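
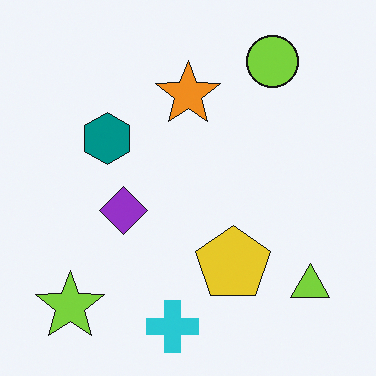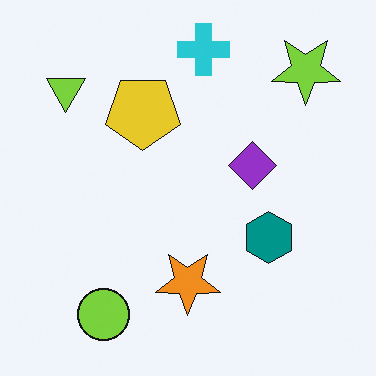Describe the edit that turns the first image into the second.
It was rotated 180°.

The lime star sits in the bottom-left of the first image and the top-right of the second — consistent with a whole-image 180° rotation.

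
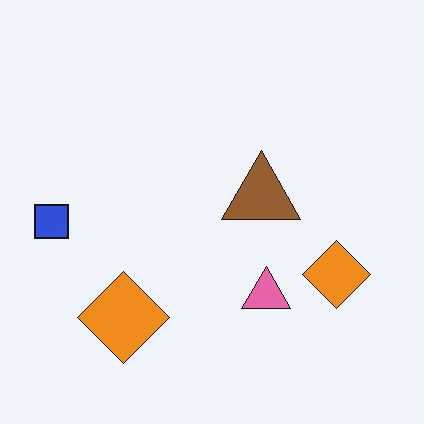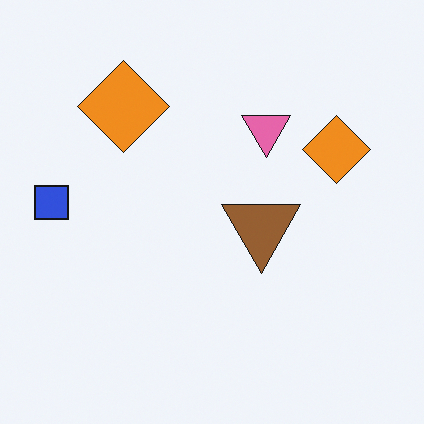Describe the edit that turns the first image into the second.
This is the original image flipped vertically (top ↔ bottom).

The pink triangle is in the bottom of the first image and the top of the second — shapes on opposite sides of the horizontal midline have swapped in a mirror flip.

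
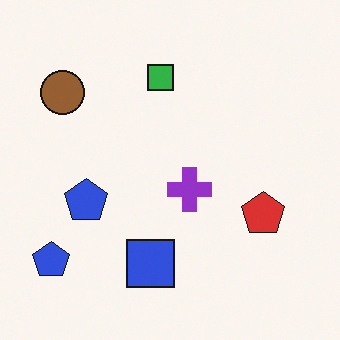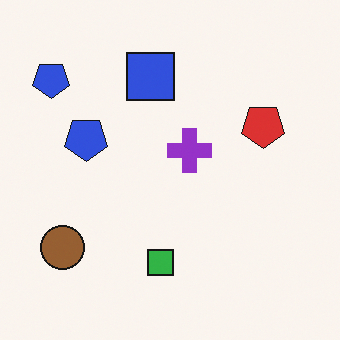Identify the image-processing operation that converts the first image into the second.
This is the original image flipped vertically (top ↔ bottom).

The green square is in the top of the first image and the bottom of the second — shapes on opposite sides of the horizontal midline have swapped in a mirror flip.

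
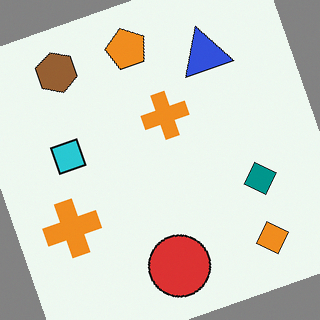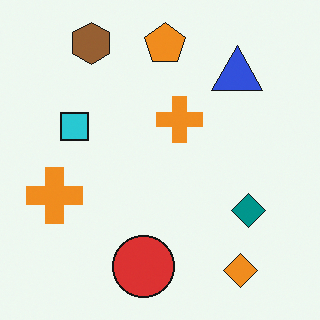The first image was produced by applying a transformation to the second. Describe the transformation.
The transformation is: rotated counter-clockwise by a moderate amount.

Every shape is tilted by the same angle and the image corners show triangular fill wedges — a whole-image rotation by a non-right angle.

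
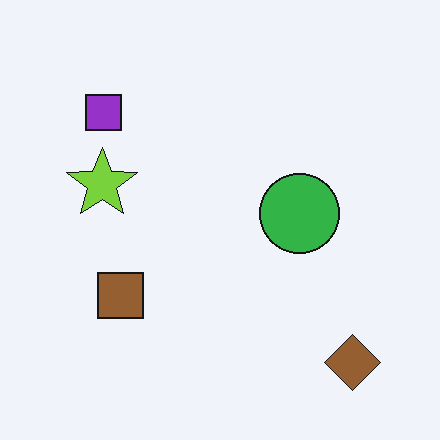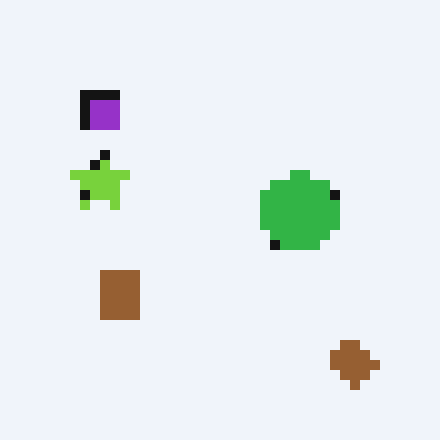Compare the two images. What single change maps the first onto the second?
The second image is the first heavily pixelated into large blocks.

Shapes are reduced to large square blocks; fine edges and outlines are lost — a downscale-then-upscale (mosaic) effect.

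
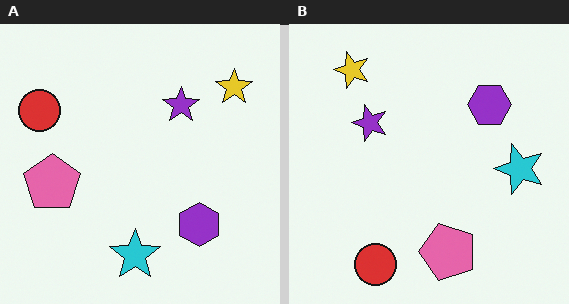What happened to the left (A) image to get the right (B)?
The transformation is: rotated 90° counter-clockwise.

The yellow star sits in the top-right of the left (A) image and the top-left of the right (B) — consistent with a whole-image 90° counter-clockwise rotation.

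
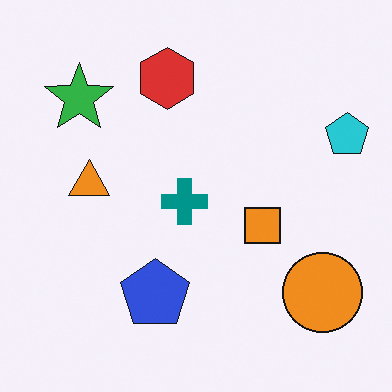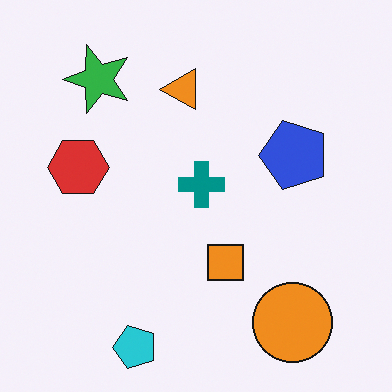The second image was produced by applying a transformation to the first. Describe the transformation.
The transformation is: transposed (reflected across the top-left ↔ bottom-right diagonal).

Shapes have swapped their row and column positions — what was in the top-right is now in the bottom-left — a diagonal reflection.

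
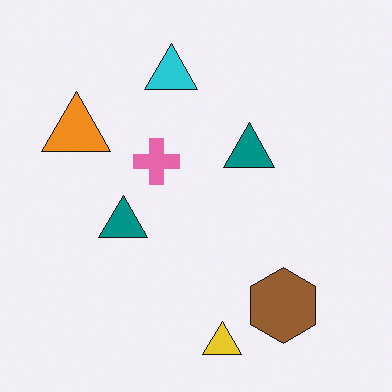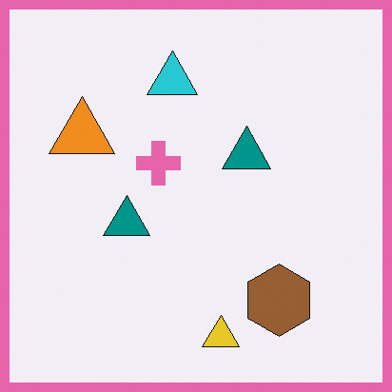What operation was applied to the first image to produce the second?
It was framed with a pink border.

A solid pink frame runs around the edge of the second image, with the content slightly shrunk inside it.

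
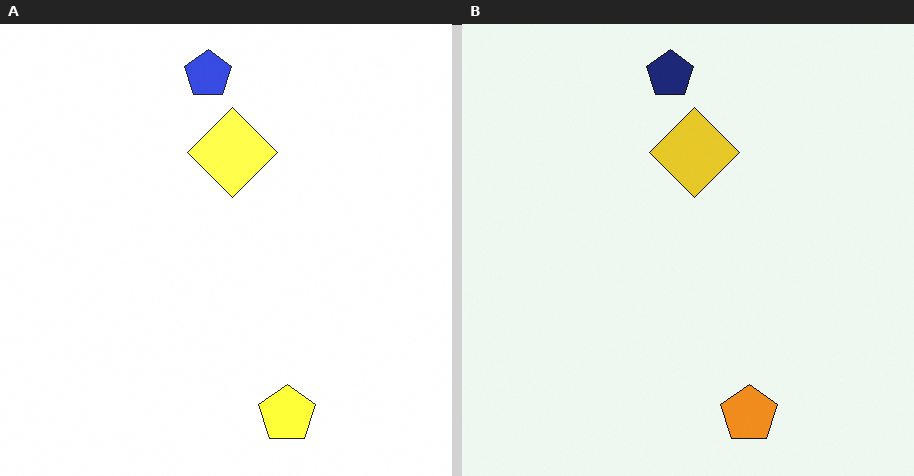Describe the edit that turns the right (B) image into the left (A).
The left (A) image is the right (B) substantially brightened.

Every pixel — background and shapes alike — is uniformly brightened.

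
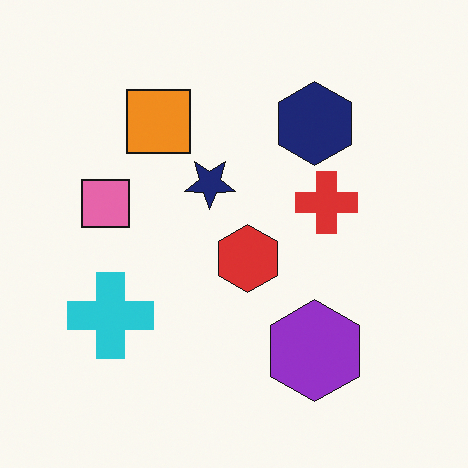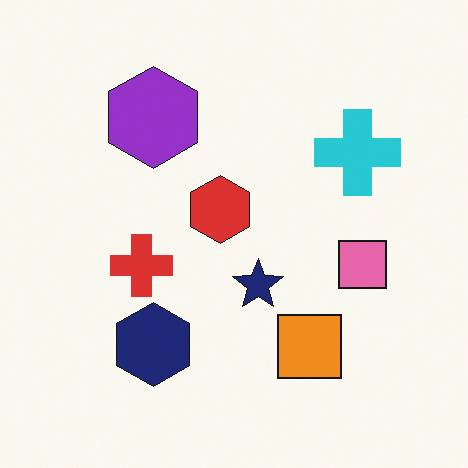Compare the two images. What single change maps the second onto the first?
This is the original image rotated 180°.

The cyan cross sits in the top-right of the second image and the bottom-left of the first — consistent with a whole-image 180° rotation.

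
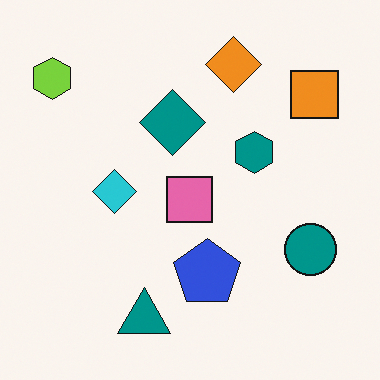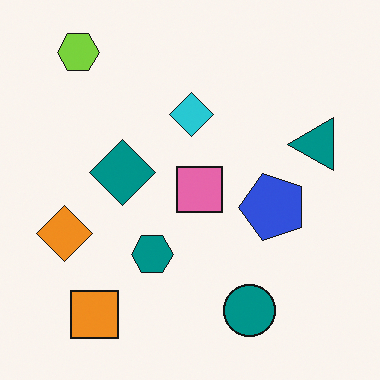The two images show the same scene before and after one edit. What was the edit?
The image was transposed (reflected across the top-left ↔ bottom-right diagonal).

Shapes have swapped their row and column positions — what was in the top-right is now in the bottom-left — a diagonal reflection.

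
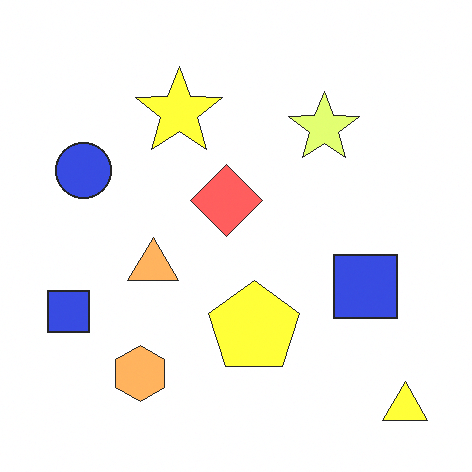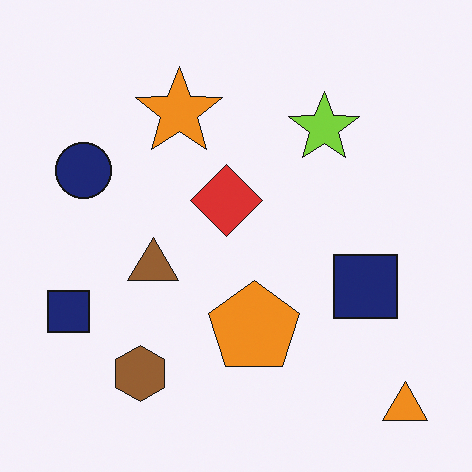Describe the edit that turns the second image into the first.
The image was substantially brightened.

Every pixel — background and shapes alike — is uniformly brightened.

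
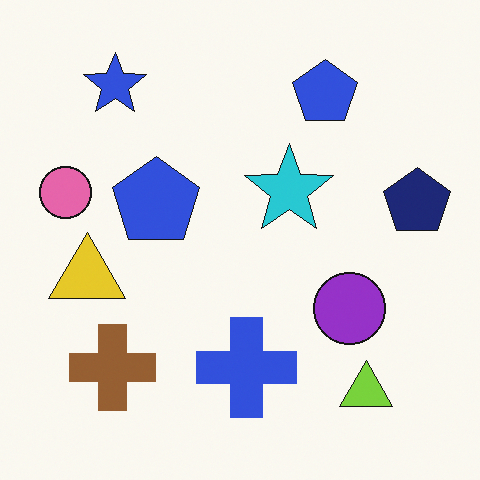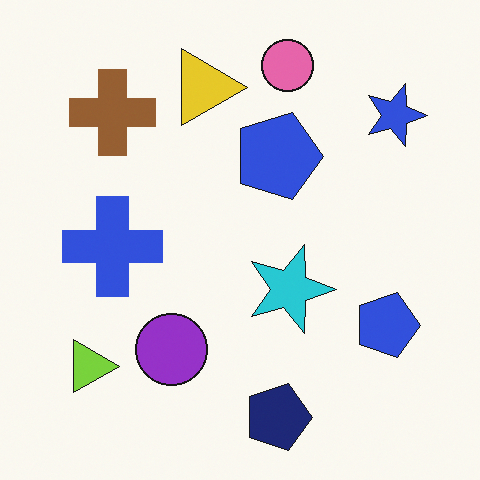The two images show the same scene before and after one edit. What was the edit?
The image was rotated 90° clockwise.

The blue star sits in the top-left of the first image and the top-right of the second — consistent with a whole-image 90° clockwise rotation.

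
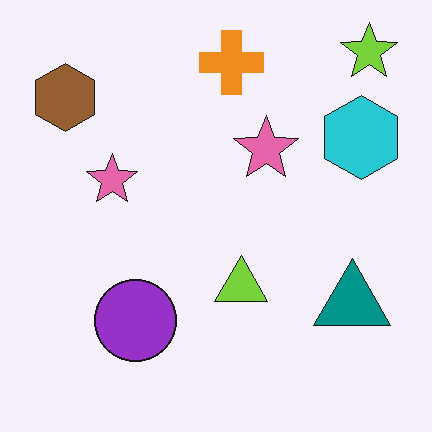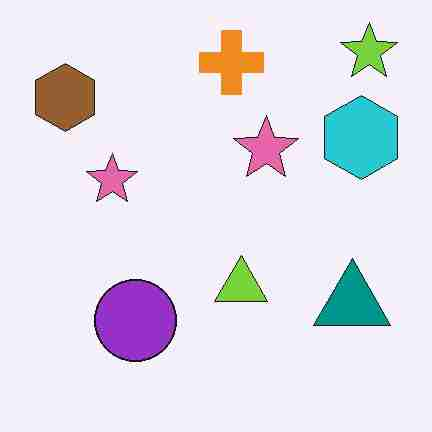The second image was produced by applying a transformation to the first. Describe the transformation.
It was heavily JPEG-compressed with obvious blocking artifacts.

Blocky 8×8 compression artifacts appear around shape edges and the flat background shows ringing — characteristic JPEG degradation.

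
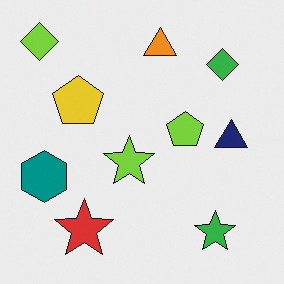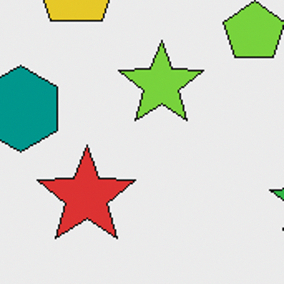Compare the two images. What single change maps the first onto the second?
This is the original image cropped to a noticeably smaller region and rescaled.

The visible shapes are larger and the field of view is narrower; shapes near the original edges may be partly or wholly outside the frame — a crop-and-rescale.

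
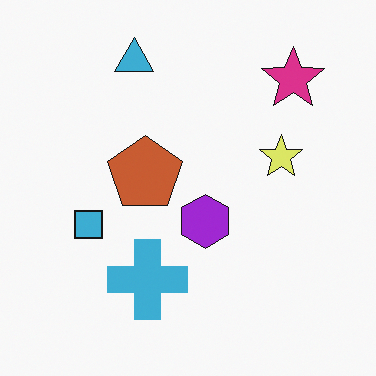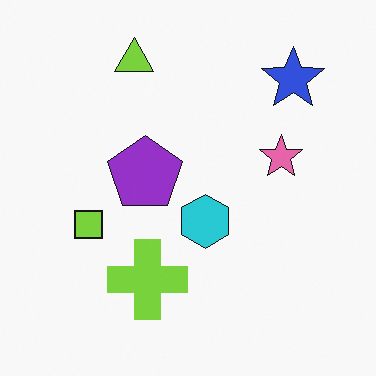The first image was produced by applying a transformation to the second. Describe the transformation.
Hue-shifted through roughly a third of the color wheel.

Every shape's color has rotated by the same amount around the hue wheel — a uniform hue shift.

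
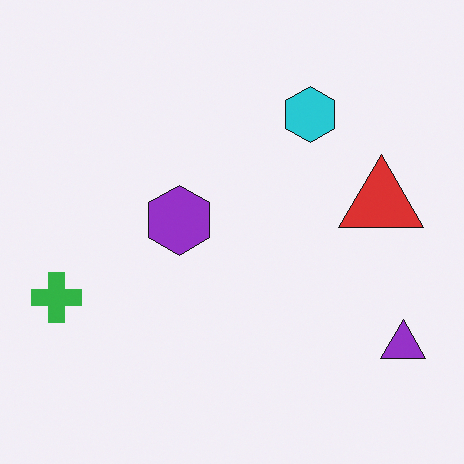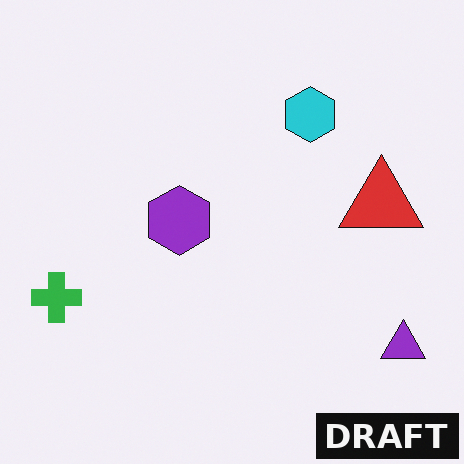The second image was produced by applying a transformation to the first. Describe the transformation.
The transformation is: watermarked with the text "DRAFT" in the lower-right corner.

A dark label reading "DRAFT" appears in the lower-right corner.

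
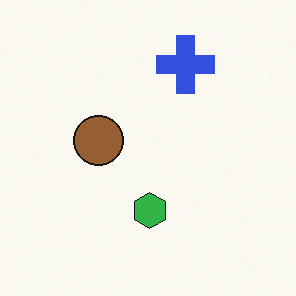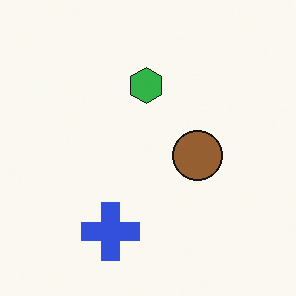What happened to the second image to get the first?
The transformation is: rotated 180°.

The blue cross sits in the bottom of the second image and the top of the first — consistent with a whole-image 180° rotation.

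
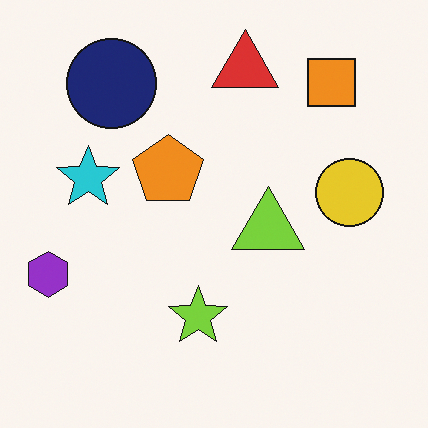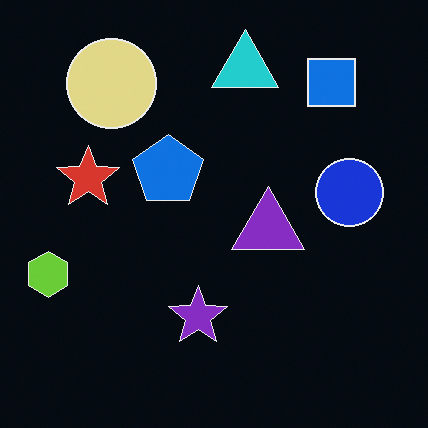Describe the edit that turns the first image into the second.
The second image is the first color-inverted (negative).

The light background has become dark and every shape's color is its complement — a photographic negative.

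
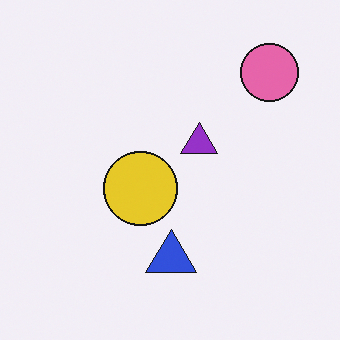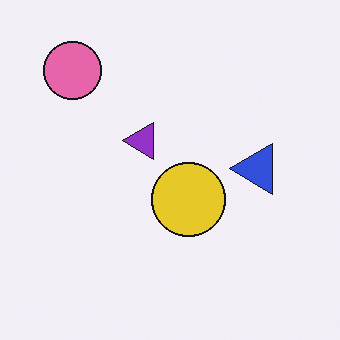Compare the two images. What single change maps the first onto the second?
The transformation is: rotated 90° counter-clockwise.

The pink circle sits in the top-right of the first image and the top-left of the second — consistent with a whole-image 90° counter-clockwise rotation.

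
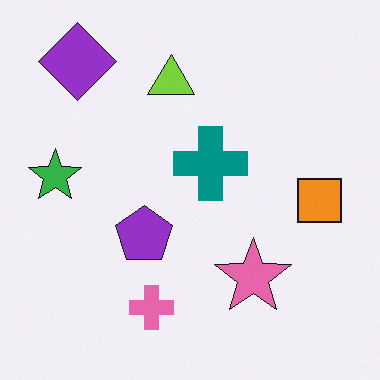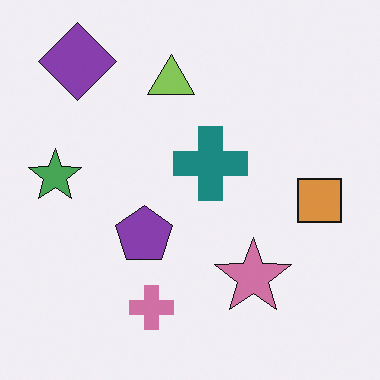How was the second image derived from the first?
It was slightly desaturated.

All colors are more muted and greyish — a global saturation change.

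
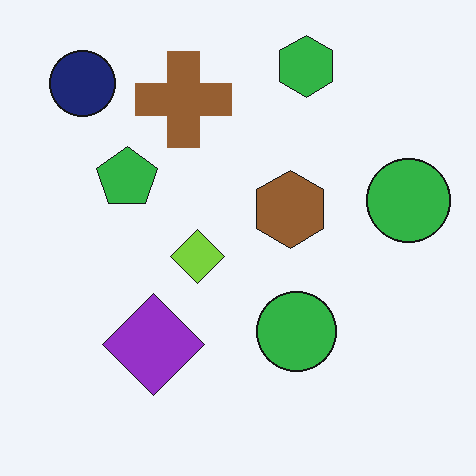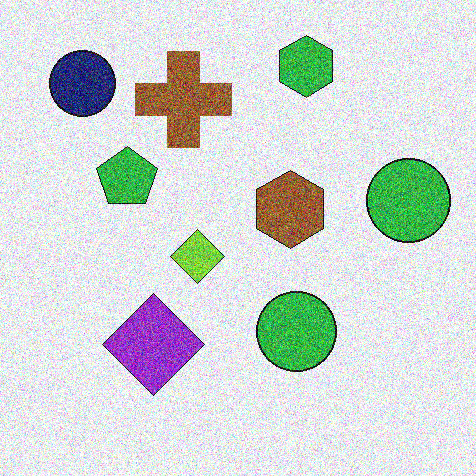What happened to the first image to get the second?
It was degraded with heavy additive noise.

Random speckle covers the whole image, including the flat background.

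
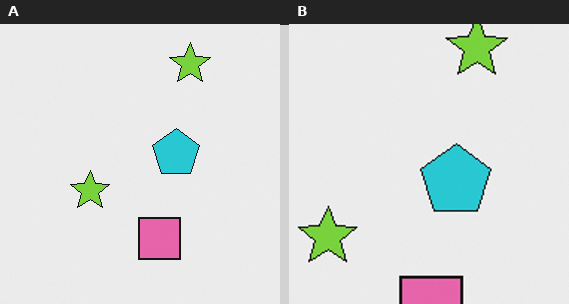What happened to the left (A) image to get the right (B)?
The right (B) image is the left (A) cropped to a modestly smaller region and rescaled.

The visible shapes are larger and the field of view is narrower; shapes near the original edges may be partly or wholly outside the frame — a crop-and-rescale.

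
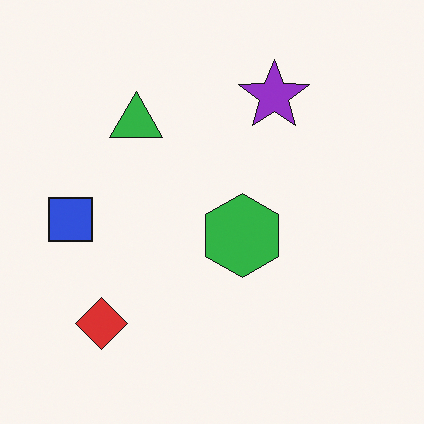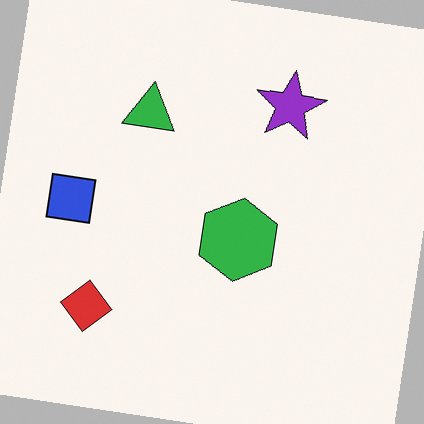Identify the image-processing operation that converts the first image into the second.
Rotated clockwise by a slight angle.

Every shape is tilted by the same angle and the image corners show triangular fill wedges — a whole-image rotation by a non-right angle.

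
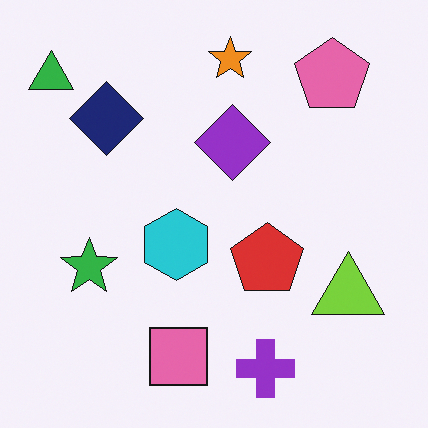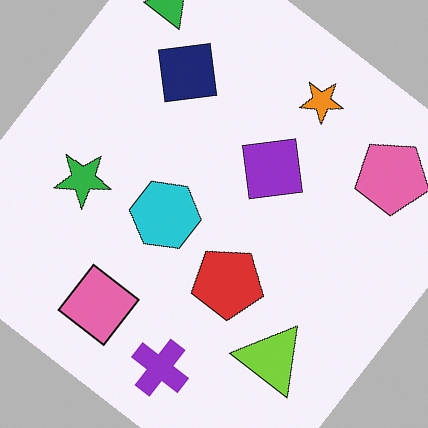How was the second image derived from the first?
Rotated clockwise by a large amount — several tens of degrees.

Every shape is tilted by the same angle and the image corners show triangular fill wedges — a whole-image rotation by a non-right angle.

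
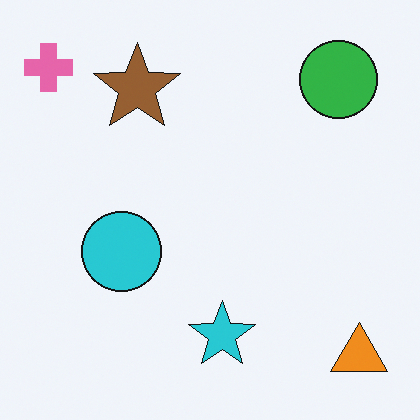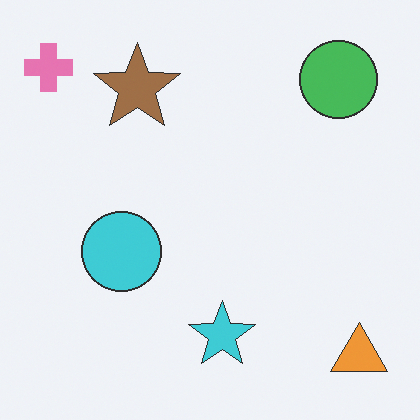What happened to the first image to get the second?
The transformation is: given slightly reduced contrast.

Tones are pushed toward mid-grey across the whole image — a global contrast change.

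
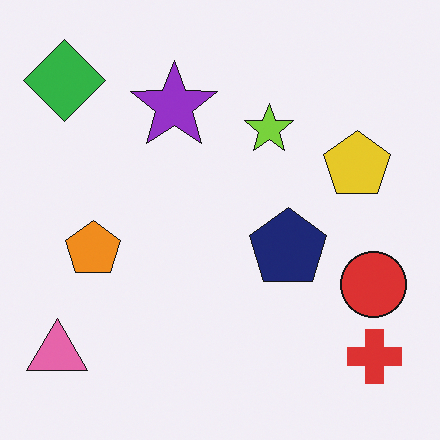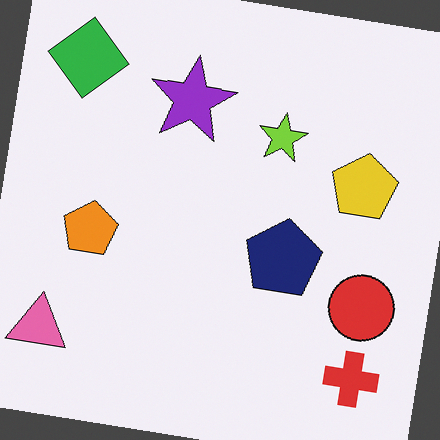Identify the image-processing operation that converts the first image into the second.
It was rotated clockwise by a slight angle.

Every shape is tilted by the same angle and the image corners show triangular fill wedges — a whole-image rotation by a non-right angle.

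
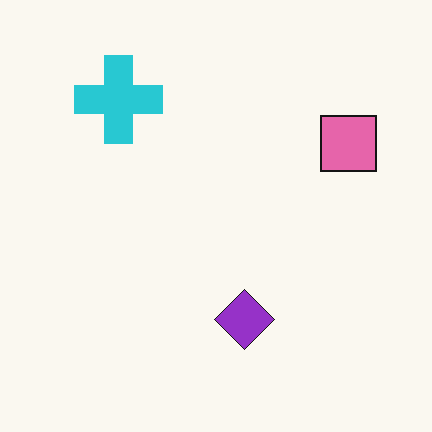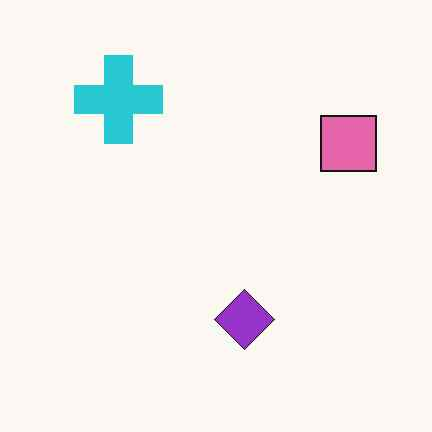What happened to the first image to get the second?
The second image is the first JPEG-compressed with visible artifacts.

Blocky 8×8 compression artifacts appear around shape edges and the flat background shows ringing — characteristic JPEG degradation.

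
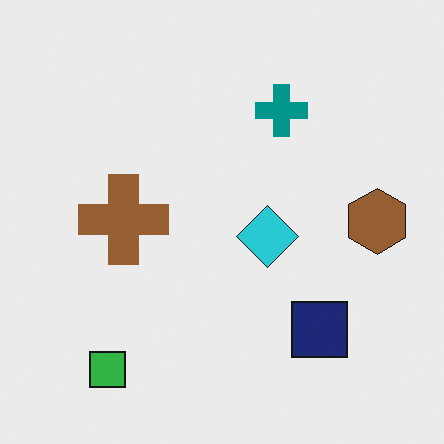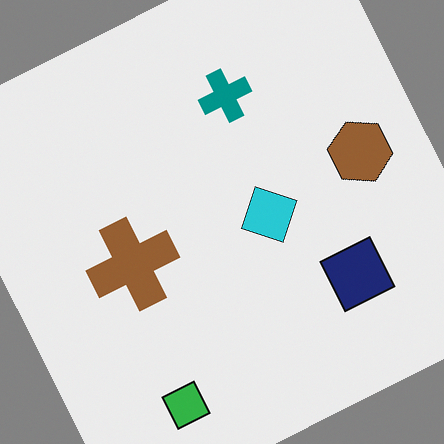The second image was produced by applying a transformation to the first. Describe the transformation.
This is the original image rotated counter-clockwise by a clearly visible amount.

Every shape is tilted by the same angle and the image corners show triangular fill wedges — a whole-image rotation by a non-right angle.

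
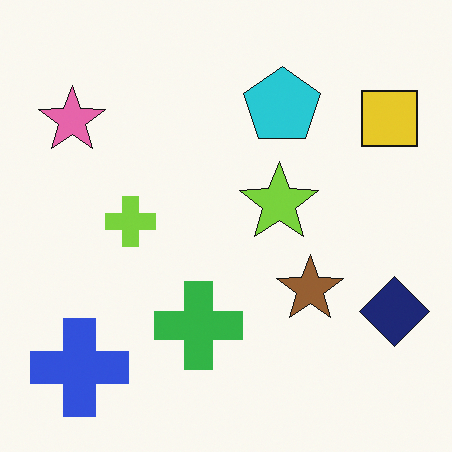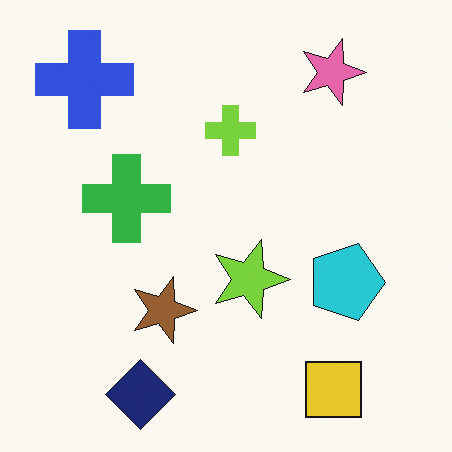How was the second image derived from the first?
It was rotated 90° clockwise.

The blue cross sits in the bottom-left of the first image and the top-left of the second — consistent with a whole-image 90° clockwise rotation.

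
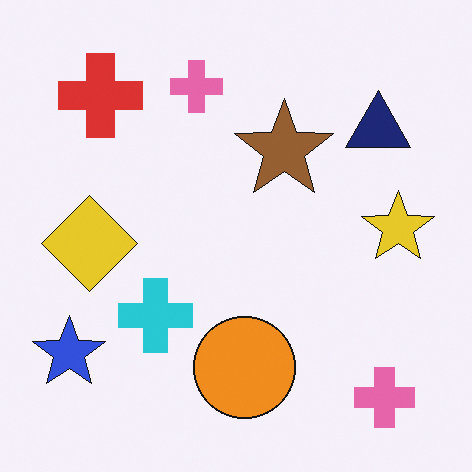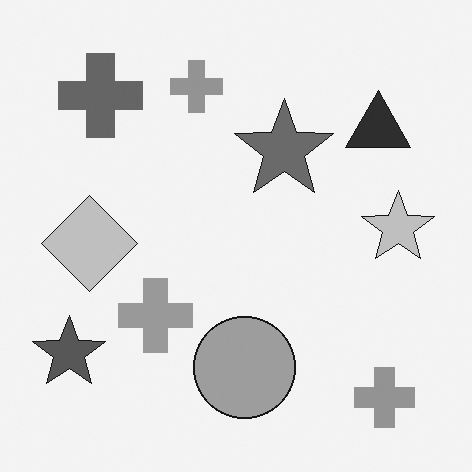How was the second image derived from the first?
The image was converted to grayscale.

All color is removed — every shape is now a shade of grey.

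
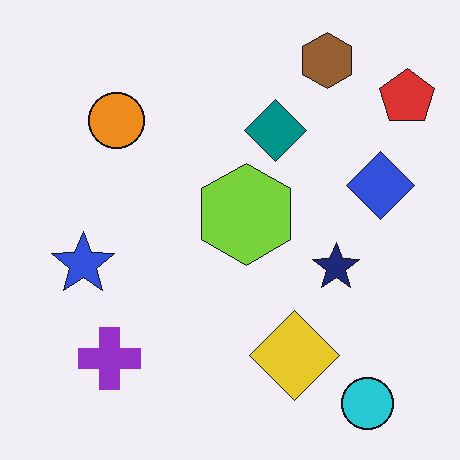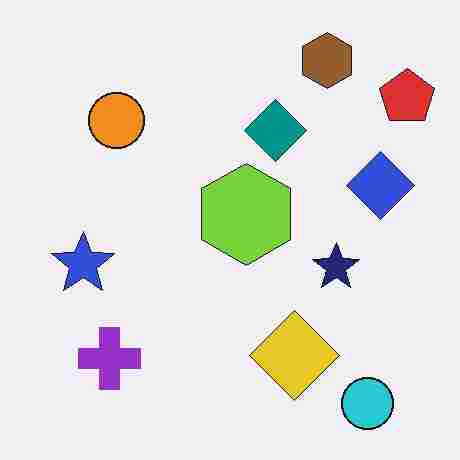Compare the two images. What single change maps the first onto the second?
It was heavily JPEG-compressed with obvious blocking artifacts.

Blocky 8×8 compression artifacts appear around shape edges and the flat background shows ringing — characteristic JPEG degradation.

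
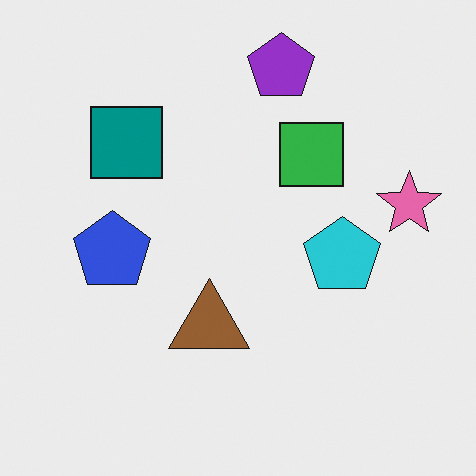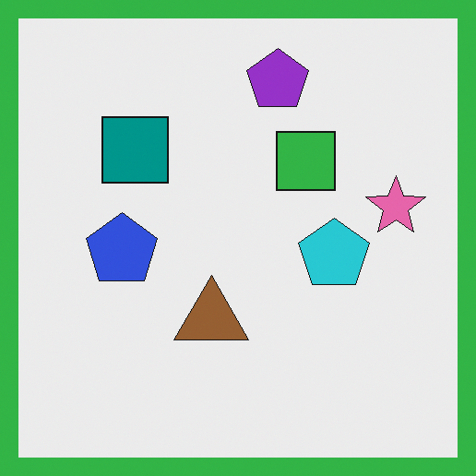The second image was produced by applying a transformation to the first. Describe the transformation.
Framed with a green border.

A solid green frame runs around the edge of the second image, with the content slightly shrunk inside it.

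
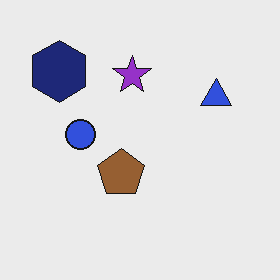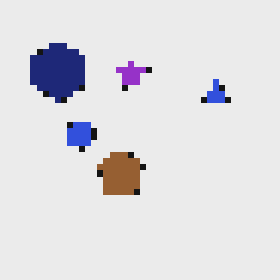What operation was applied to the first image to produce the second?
The image was pixelated into visible square blocks.

Shapes are reduced to large square blocks; fine edges and outlines are lost — a downscale-then-upscale (mosaic) effect.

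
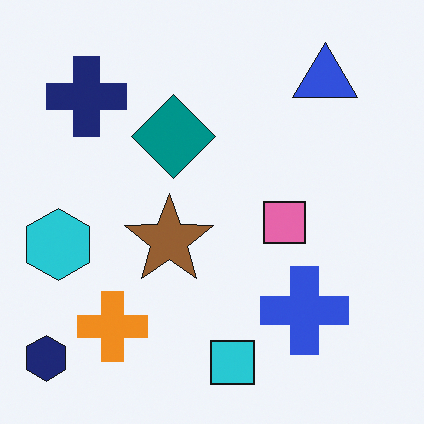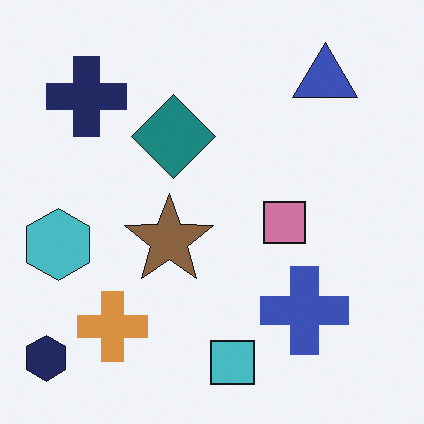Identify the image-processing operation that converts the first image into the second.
This is the original image slightly desaturated.

All colors are more muted and greyish — a global saturation change.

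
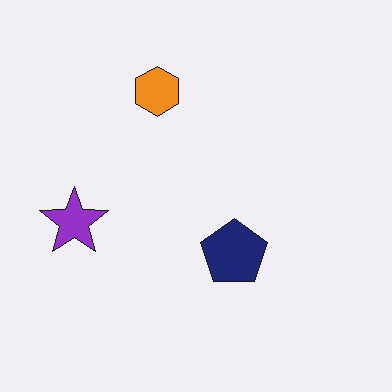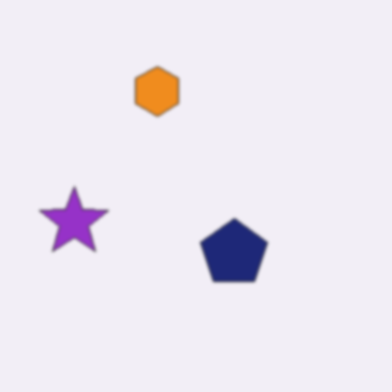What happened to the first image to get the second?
Given a subtle gaussian blur.

Shape edges and outlines are uniformly softened across the whole image.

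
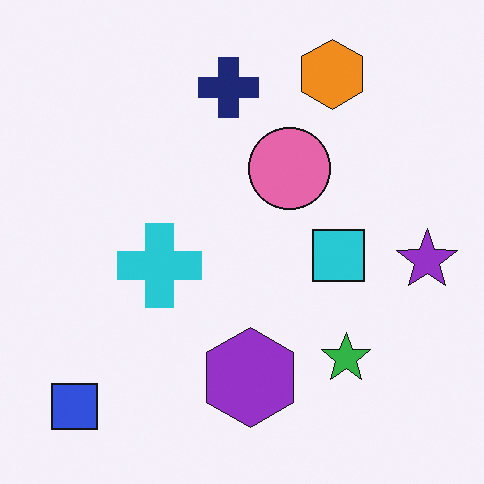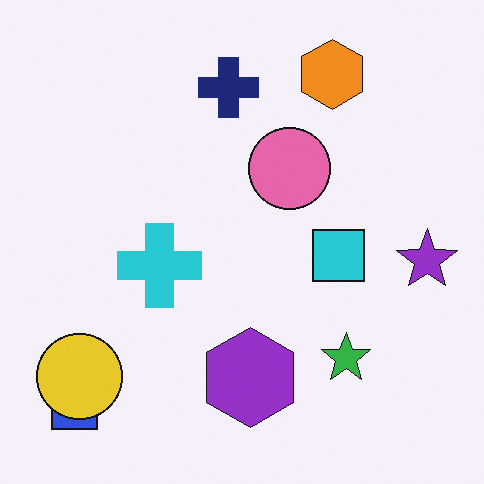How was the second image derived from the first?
This is the original image overlaid with an additional yellow circle.

A yellow circle appears in the second image that is absent from the first.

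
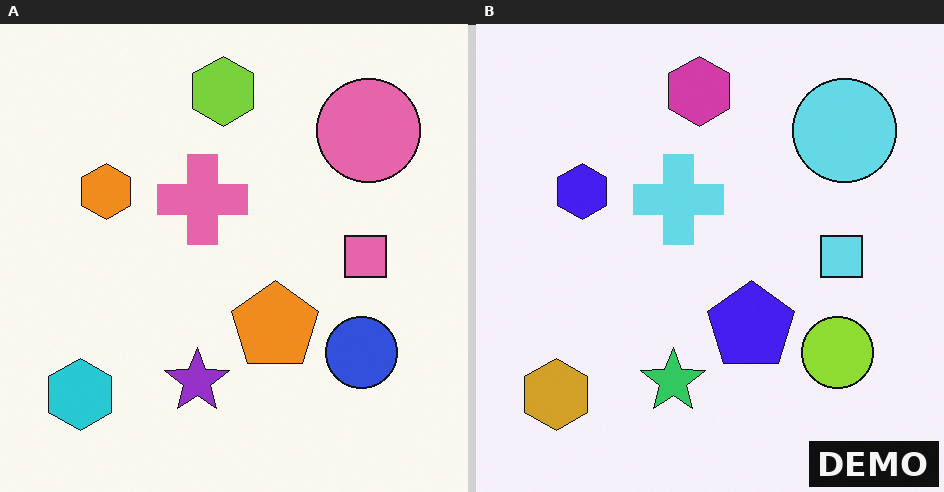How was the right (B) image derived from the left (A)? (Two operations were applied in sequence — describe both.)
The transformation is: hue-shifted by a large amount, then watermarked with the text "DEMO" in the lower-right corner.

Every shape's color has rotated by the same amount around the hue wheel — a uniform hue shift. A dark label reading "DEMO" appears in the lower-right corner.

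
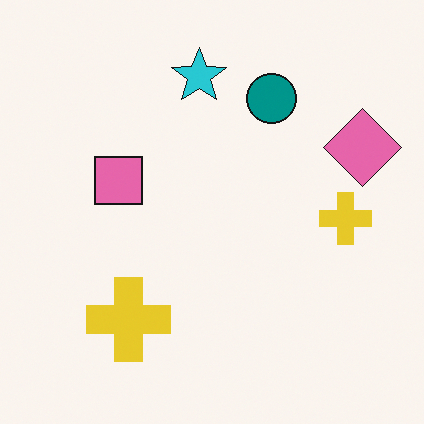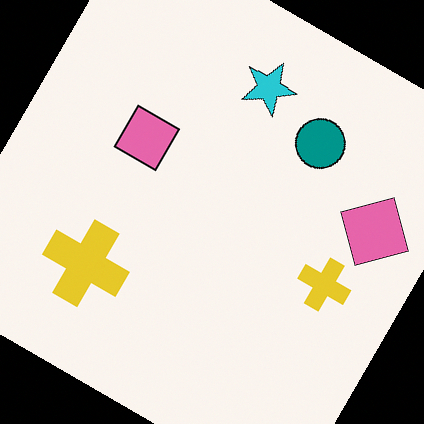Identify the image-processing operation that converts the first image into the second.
The transformation is: rotated clockwise by a large amount — several tens of degrees.

Every shape is tilted by the same angle and the image corners show triangular fill wedges — a whole-image rotation by a non-right angle.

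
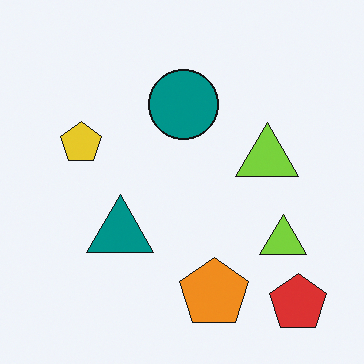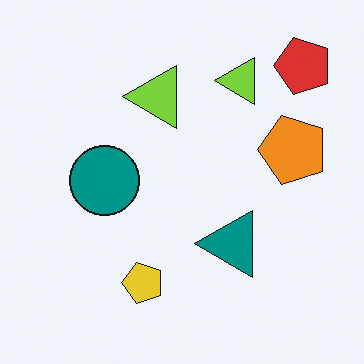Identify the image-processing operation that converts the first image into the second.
Rotated 90° counter-clockwise.

The red pentagon sits in the bottom-right of the first image and the top-right of the second — consistent with a whole-image 90° counter-clockwise rotation.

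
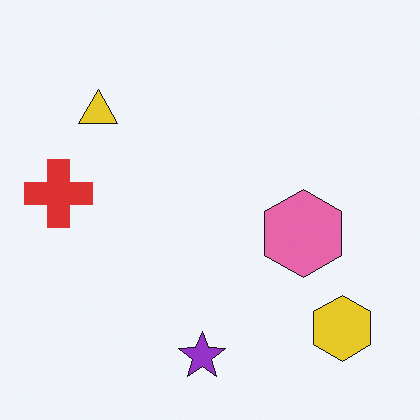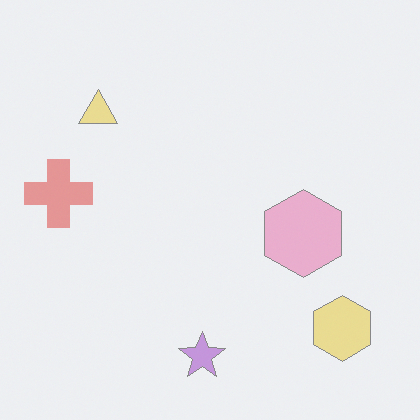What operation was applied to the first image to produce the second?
The image was given much lower contrast.

Tones are pushed toward mid-grey across the whole image — a global contrast change.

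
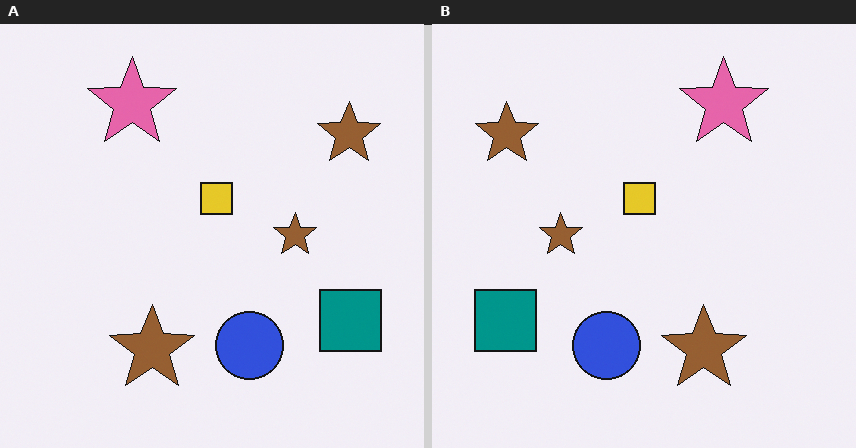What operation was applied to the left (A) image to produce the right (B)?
The transformation is: flipped horizontally (left ↔ right).

The teal square is in the bottom-right of the left (A) image and the bottom-left of the right (B) — shapes on opposite sides of the vertical midline have swapped in a mirror flip.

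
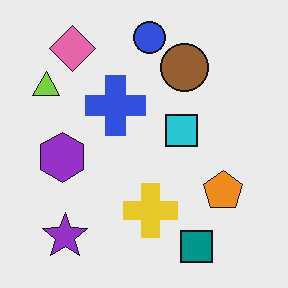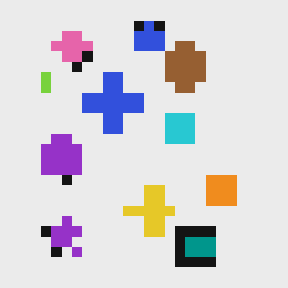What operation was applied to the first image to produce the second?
It was heavily pixelated into large blocks.

Shapes are reduced to large square blocks; fine edges and outlines are lost — a downscale-then-upscale (mosaic) effect.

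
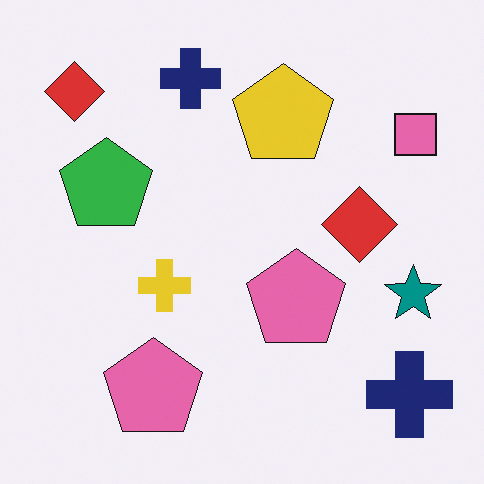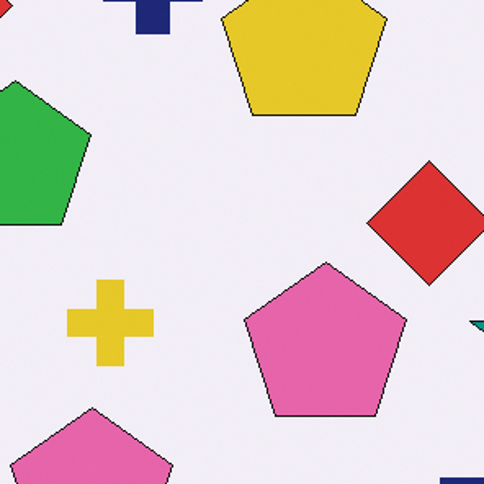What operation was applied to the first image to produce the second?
The image was cropped to a noticeably smaller region and rescaled.

The visible shapes are larger and the field of view is narrower; shapes near the original edges may be partly or wholly outside the frame — a crop-and-rescale.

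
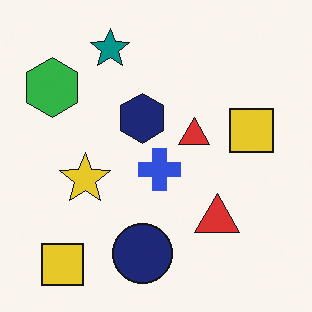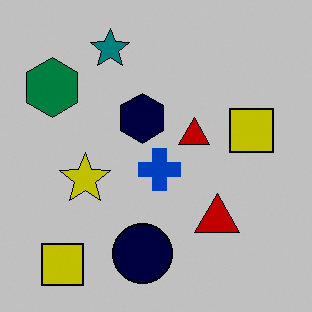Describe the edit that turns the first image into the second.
Aggressively posterized.

Each flat color has snapped to a coarser quantized level — most visibly, the near-white background has dropped to a flat grey.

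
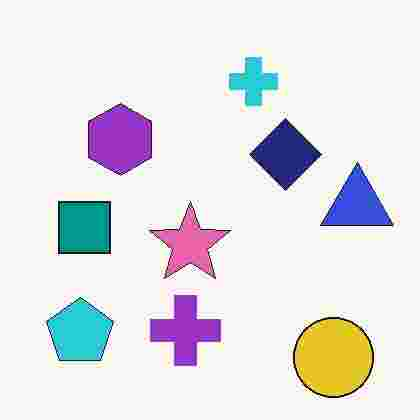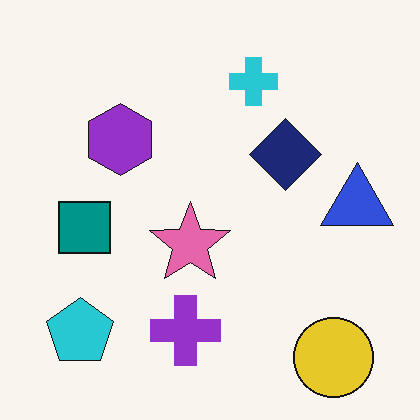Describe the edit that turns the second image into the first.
Degraded with heavy JPEG compression.

Blocky 8×8 compression artifacts appear around shape edges and the flat background shows ringing — characteristic JPEG degradation.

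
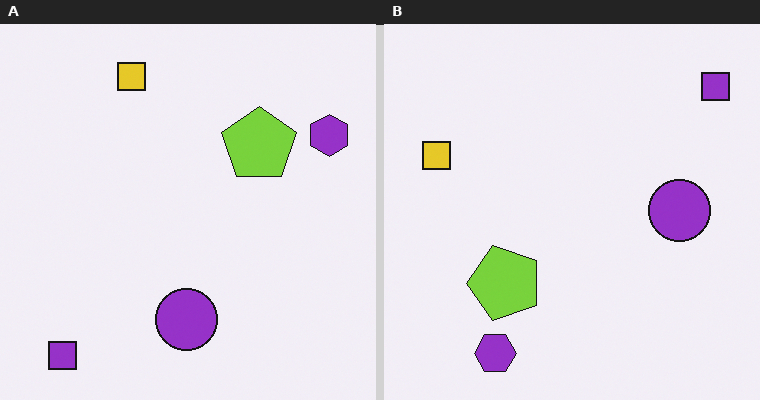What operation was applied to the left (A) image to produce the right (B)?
The transformation is: transposed (reflected across the top-left ↔ bottom-right diagonal).

Shapes have swapped their row and column positions — what was in the top-right is now in the bottom-left — a diagonal reflection.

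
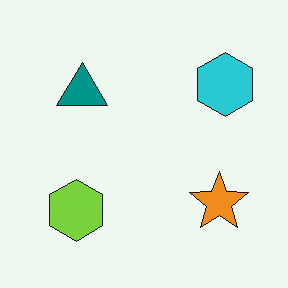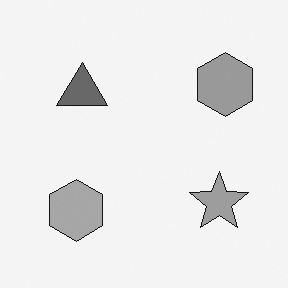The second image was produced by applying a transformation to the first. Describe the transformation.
It was converted to grayscale.

All color is removed — every shape is now a shade of grey.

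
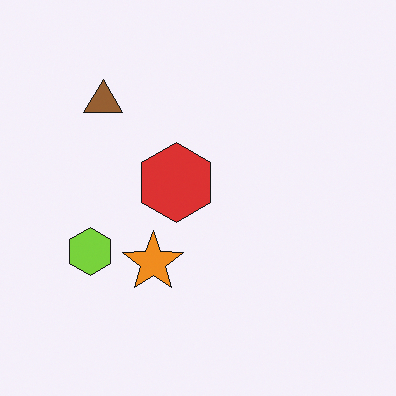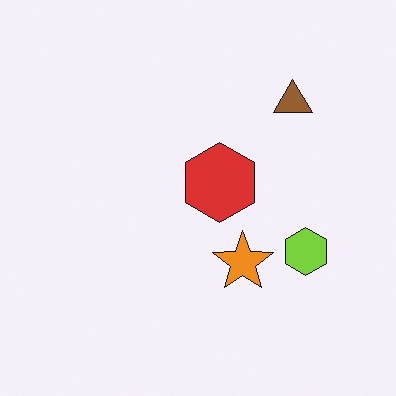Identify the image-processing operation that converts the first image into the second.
The second image is the first flipped horizontally (left ↔ right).

The lime hexagon is in the left of the first image and the right of the second — shapes on opposite sides of the vertical midline have swapped in a mirror flip.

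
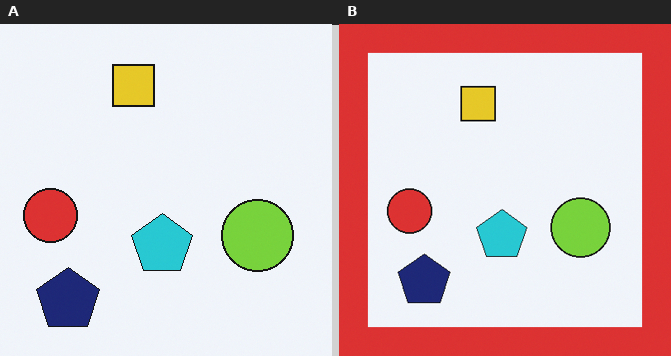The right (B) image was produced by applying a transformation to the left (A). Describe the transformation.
This is the original image framed with a red border.

A solid red frame runs around the edge of the right (B) image, with the content slightly shrunk inside it.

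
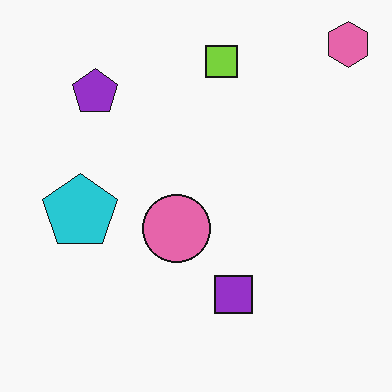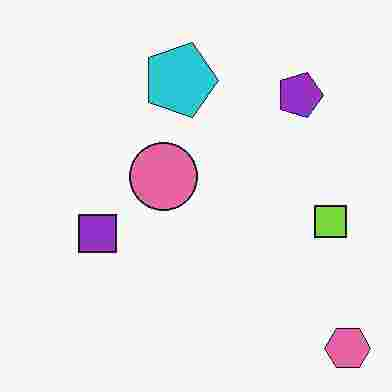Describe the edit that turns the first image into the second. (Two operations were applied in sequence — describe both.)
The second image is the first rotated 90° clockwise, then heavily JPEG-compressed with obvious blocking artifacts.

The pink hexagon sits in the top-right of the first image and the bottom-right of the second — consistent with a whole-image 90° clockwise rotation. Blocky 8×8 compression artifacts appear around shape edges and the flat background shows ringing — characteristic JPEG degradation.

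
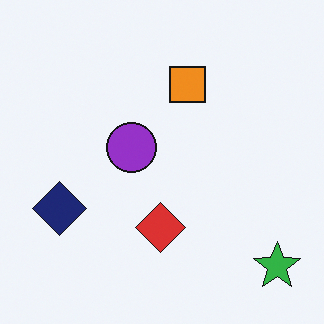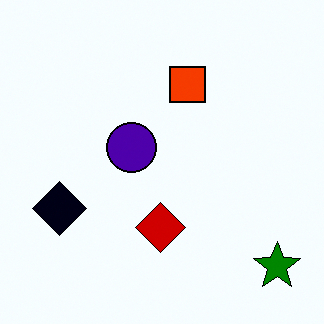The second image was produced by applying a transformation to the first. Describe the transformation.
It was given much higher contrast.

Tones are pushed away from mid-grey across the whole image — a global contrast change.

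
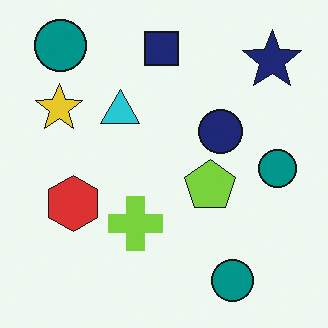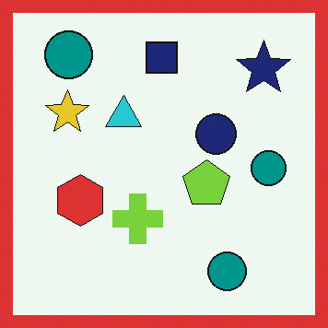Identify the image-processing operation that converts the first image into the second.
It was framed with a red border.

A solid red frame runs around the edge of the second image, with the content slightly shrunk inside it.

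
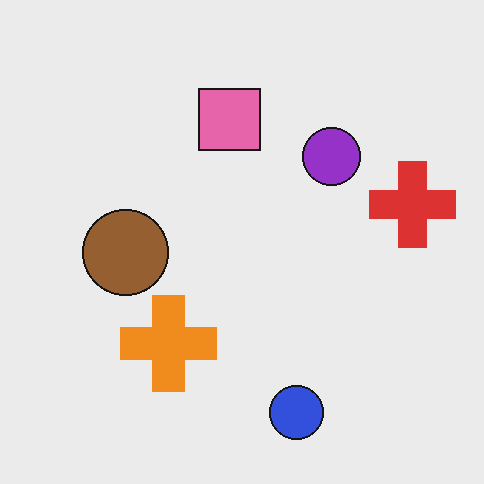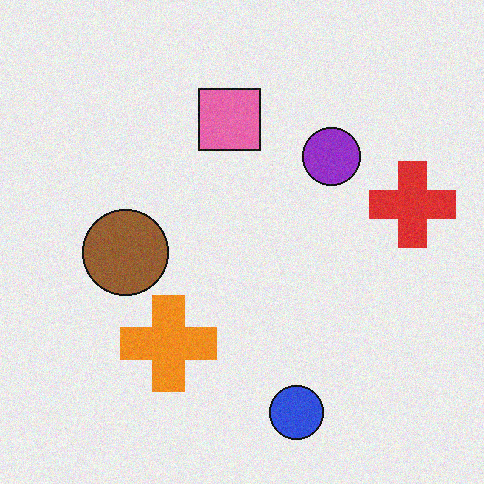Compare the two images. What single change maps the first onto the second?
This is the original image degraded with light additive noise.

Random speckle covers the whole image, including the flat background.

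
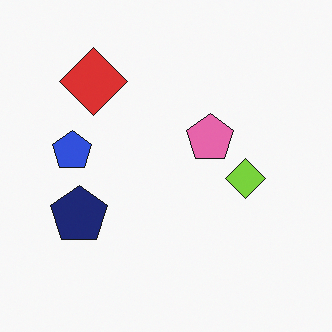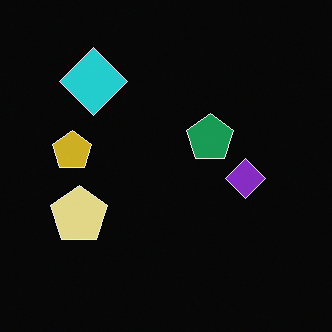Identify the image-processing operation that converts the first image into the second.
Color-inverted (negative).

The light background has become dark and every shape's color is its complement — a photographic negative.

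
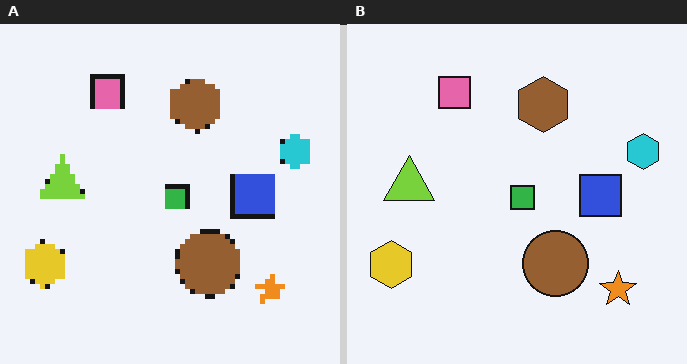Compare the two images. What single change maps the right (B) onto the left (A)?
The image was lightly pixelated (a mild mosaic effect).

Shapes are reduced to large square blocks; fine edges and outlines are lost — a downscale-then-upscale (mosaic) effect.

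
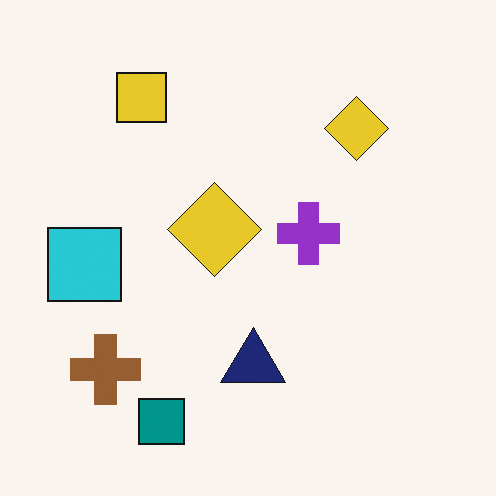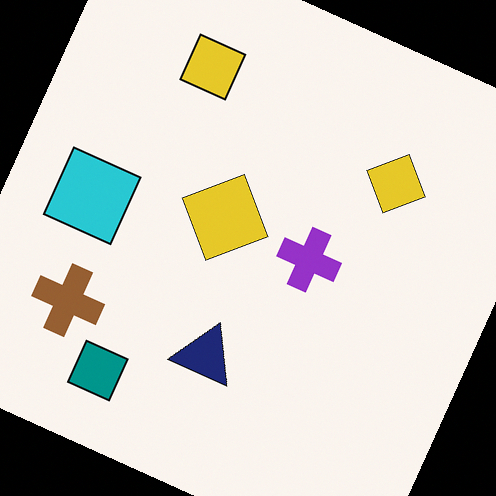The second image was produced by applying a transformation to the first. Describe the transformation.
The image was rotated clockwise by a moderate amount.

Every shape is tilted by the same angle and the image corners show triangular fill wedges — a whole-image rotation by a non-right angle.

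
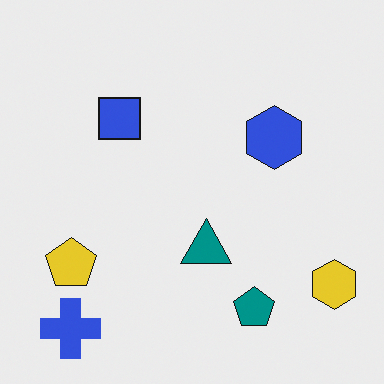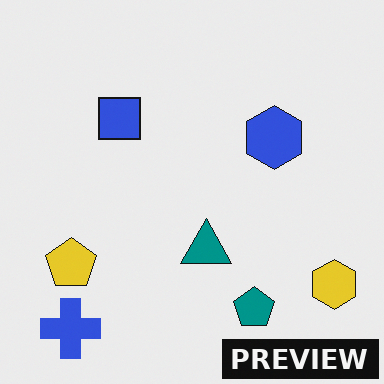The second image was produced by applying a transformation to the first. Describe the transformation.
Watermarked with the text "PREVIEW" in the lower-right corner.

A dark label reading "PREVIEW" appears in the lower-right corner.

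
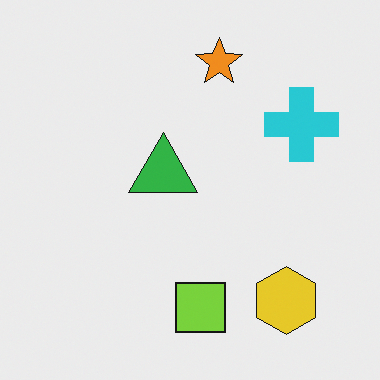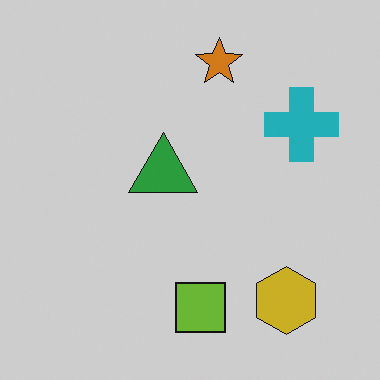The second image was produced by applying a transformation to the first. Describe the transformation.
The image was slightly darkened.

Every pixel — background and shapes alike — is uniformly darkened.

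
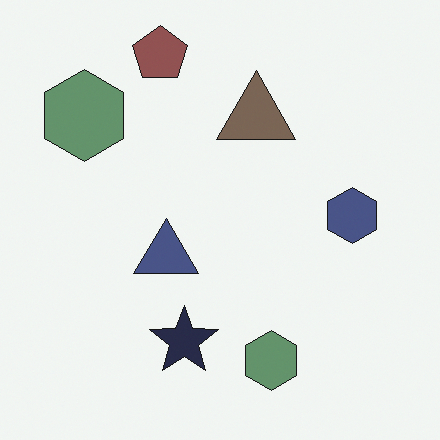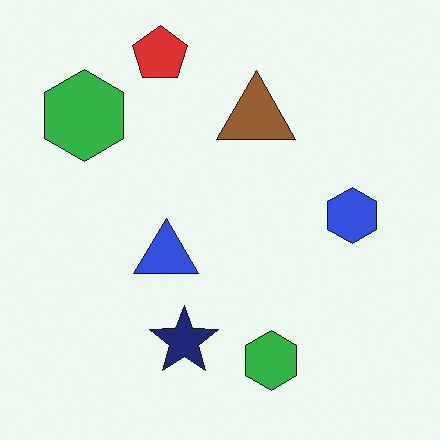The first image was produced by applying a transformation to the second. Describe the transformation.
It was made much more muted (saturation change).

All colors are more muted and greyish — a global saturation change.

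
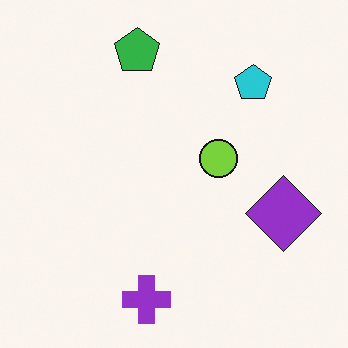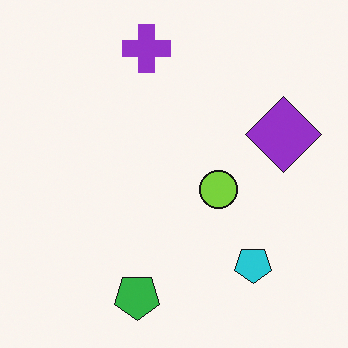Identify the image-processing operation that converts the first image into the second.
This is the original image flipped vertically (top ↔ bottom).

The purple cross is in the bottom of the first image and the top of the second — shapes on opposite sides of the horizontal midline have swapped in a mirror flip.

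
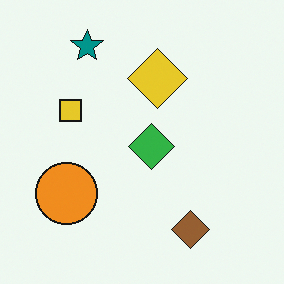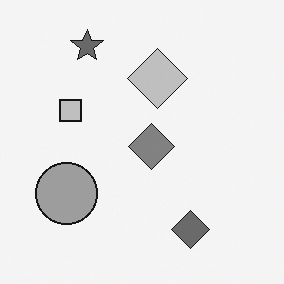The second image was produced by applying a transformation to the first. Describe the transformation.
Converted to grayscale.

All color is removed — every shape is now a shade of grey.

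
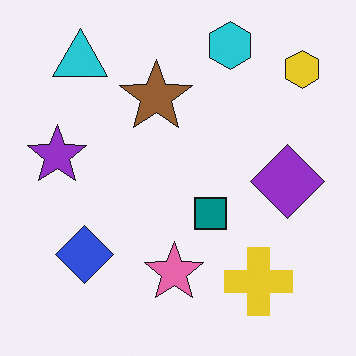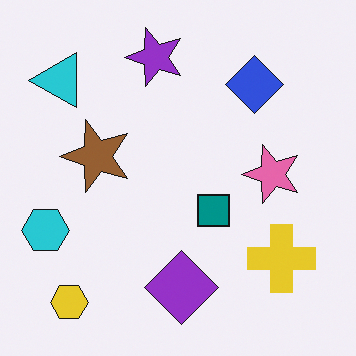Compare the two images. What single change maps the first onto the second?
The second image is the first transposed (reflected across the top-left ↔ bottom-right diagonal).

Shapes have swapped their row and column positions — what was in the top-right is now in the bottom-left — a diagonal reflection.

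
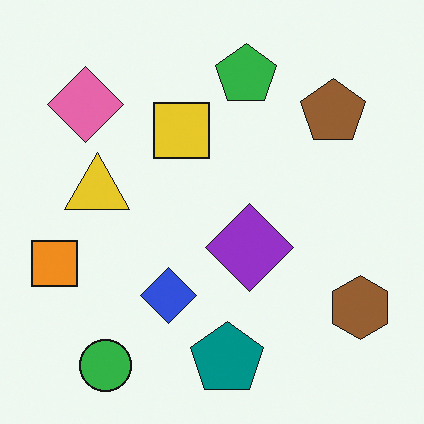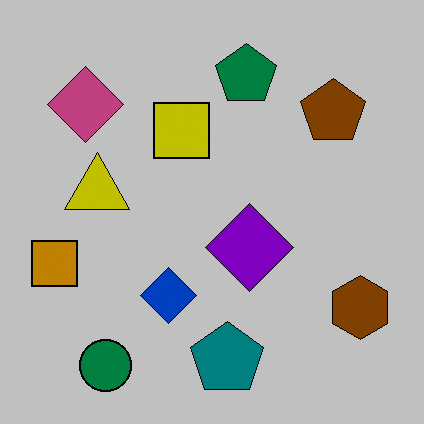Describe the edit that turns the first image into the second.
The transformation is: aggressively posterized.

Each flat color has snapped to a coarser quantized level — most visibly, the near-white background has dropped to a flat grey.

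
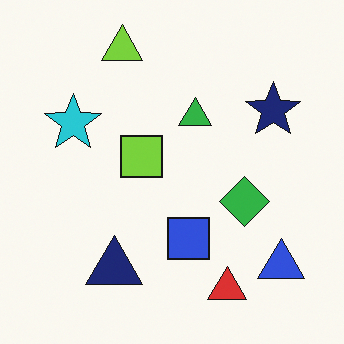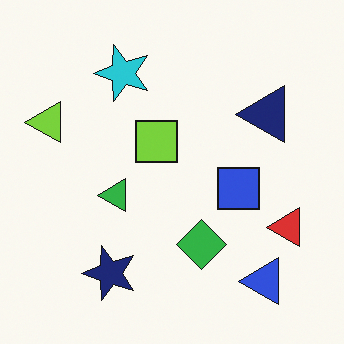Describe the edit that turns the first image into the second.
This is the original image transposed (reflected across the top-left ↔ bottom-right diagonal).

Shapes have swapped their row and column positions — what was in the top-right is now in the bottom-left — a diagonal reflection.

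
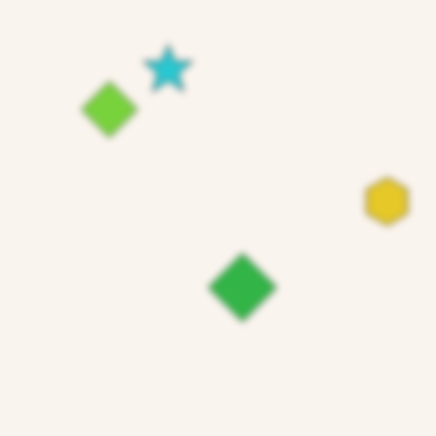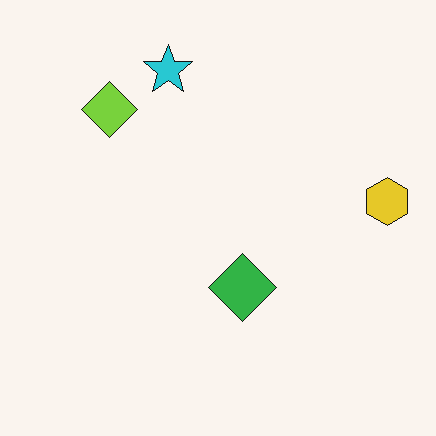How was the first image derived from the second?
The first image is the second moderately blurred.

Shape edges and outlines are uniformly softened across the whole image.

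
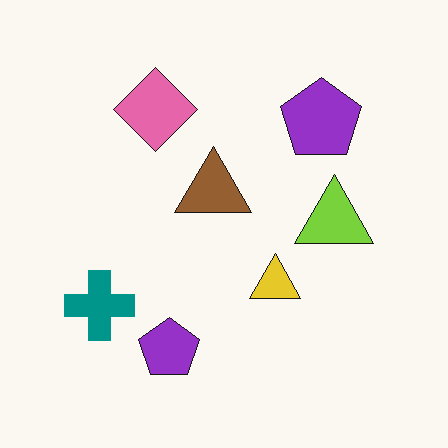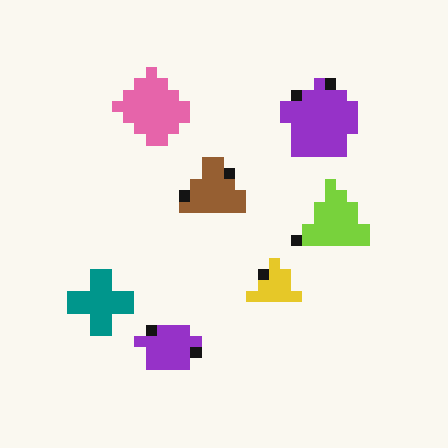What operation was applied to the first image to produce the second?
Heavily pixelated into large blocks.

Shapes are reduced to large square blocks; fine edges and outlines are lost — a downscale-then-upscale (mosaic) effect.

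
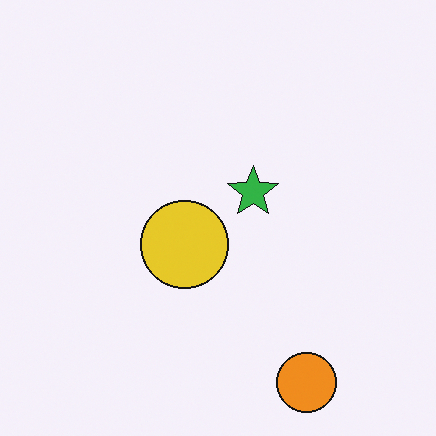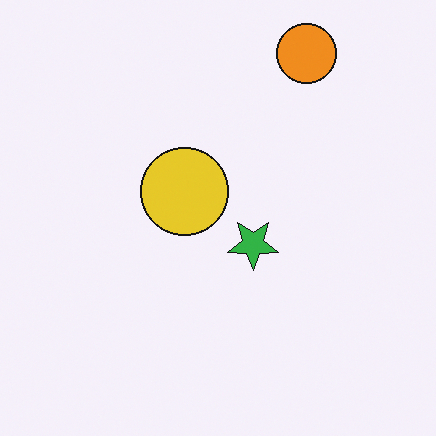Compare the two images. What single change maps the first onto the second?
It was flipped vertically (top ↔ bottom).

The orange circle is in the bottom-right of the first image and the top-right of the second — shapes on opposite sides of the horizontal midline have swapped in a mirror flip.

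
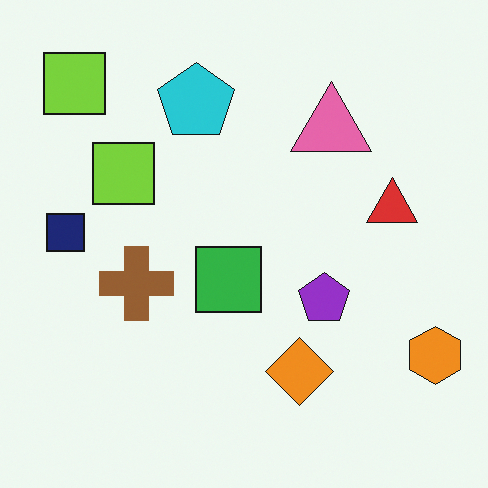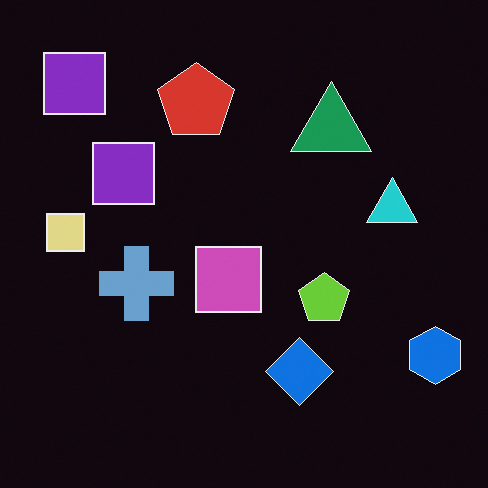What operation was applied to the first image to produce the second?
Color-inverted (negative).

The light background has become dark and every shape's color is its complement — a photographic negative.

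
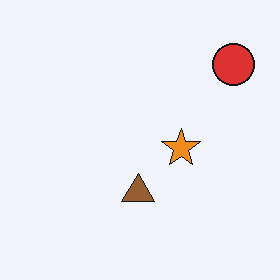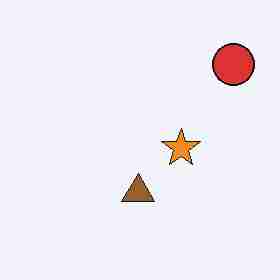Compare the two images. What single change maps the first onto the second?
Degraded with heavy JPEG compression.

Blocky 8×8 compression artifacts appear around shape edges and the flat background shows ringing — characteristic JPEG degradation.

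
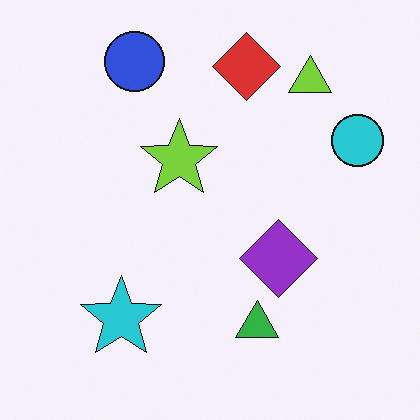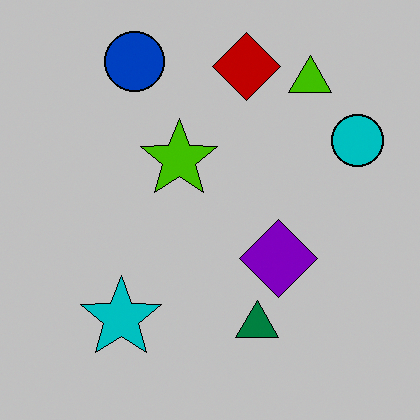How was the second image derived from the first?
The second image is the first aggressively posterized.

Each flat color has snapped to a coarser quantized level — most visibly, the near-white background has dropped to a flat grey.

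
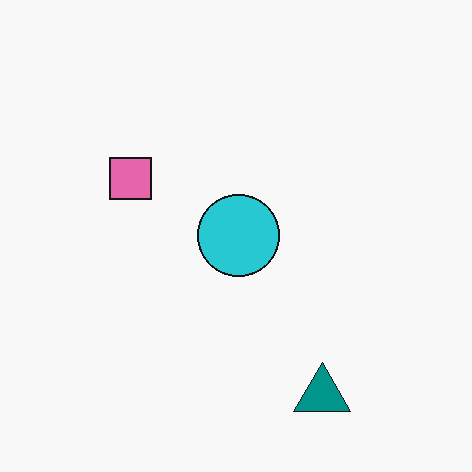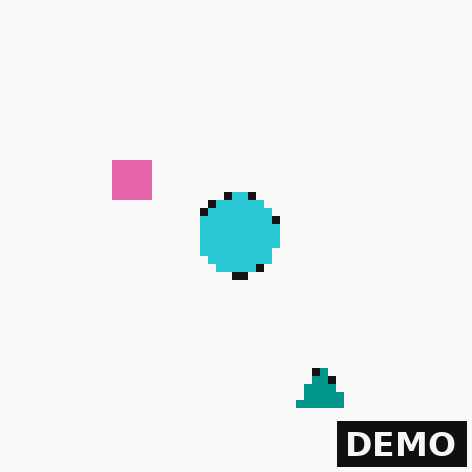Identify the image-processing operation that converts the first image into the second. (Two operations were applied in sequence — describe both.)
It was moderately pixelated, then watermarked with the text "DEMO" in the lower-right corner.

Shapes are reduced to large square blocks; fine edges and outlines are lost — a downscale-then-upscale (mosaic) effect. A dark label reading "DEMO" appears in the lower-right corner.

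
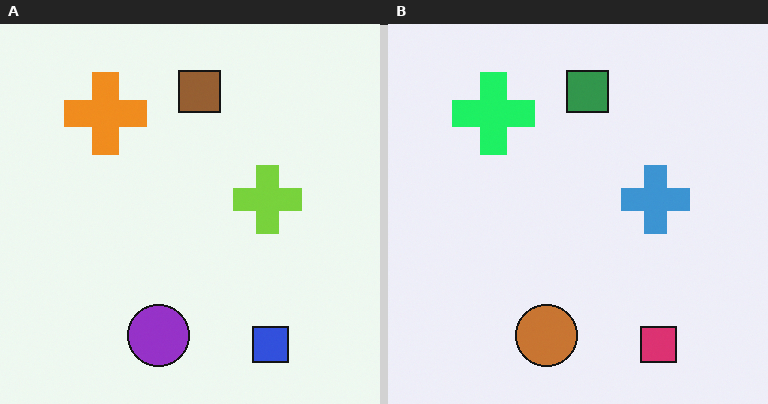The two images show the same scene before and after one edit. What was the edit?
The right (B) image is the left (A) hue-shifted noticeably.

Every shape's color has rotated by the same amount around the hue wheel — a uniform hue shift.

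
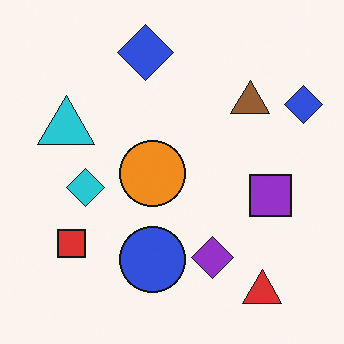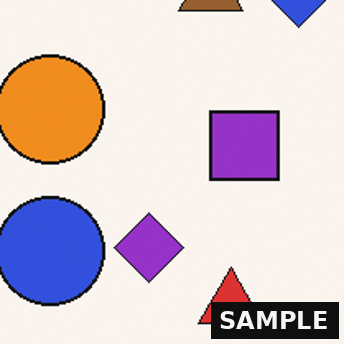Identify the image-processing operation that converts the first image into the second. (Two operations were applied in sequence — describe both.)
The transformation is: cropped to a noticeably smaller region and rescaled, then watermarked with the text "SAMPLE" in the lower-right corner.

The visible shapes are larger and the field of view is narrower; shapes near the original edges may be partly or wholly outside the frame — a crop-and-rescale. A dark label reading "SAMPLE" appears in the lower-right corner.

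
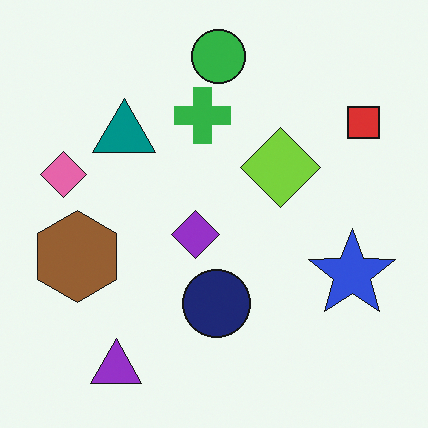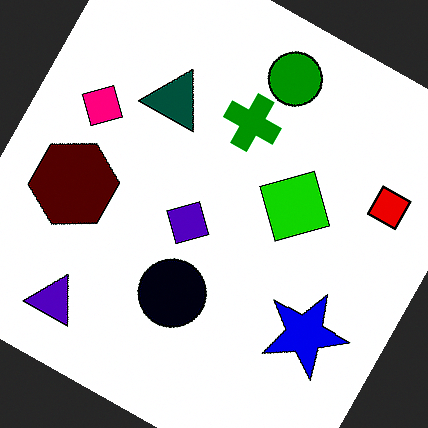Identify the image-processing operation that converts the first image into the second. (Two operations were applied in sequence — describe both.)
The transformation is: rotated clockwise by a moderate amount, then boosted in contrast.

Every shape is tilted by the same angle and the image corners show triangular fill wedges — a whole-image rotation by a non-right angle. Tones are pushed away from mid-grey across the whole image — a global contrast change.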